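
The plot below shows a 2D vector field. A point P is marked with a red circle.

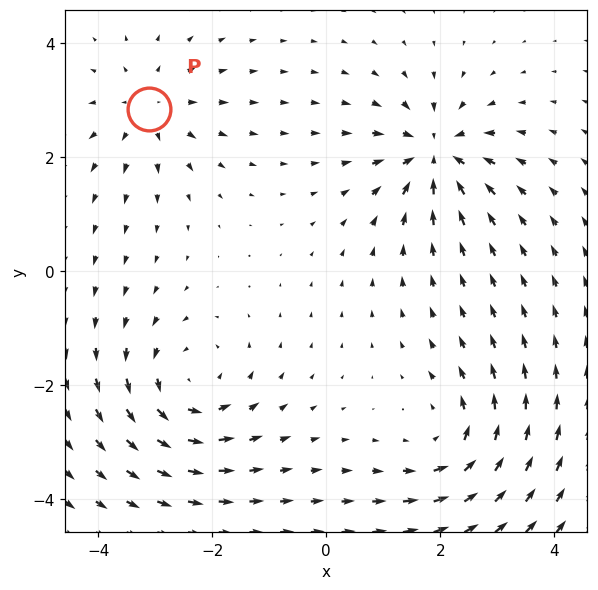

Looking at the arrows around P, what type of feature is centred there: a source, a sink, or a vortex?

At P (-3.1, 2.9) the arrows spread outward. Divergence about +3, curl ≈0 — positive divergence with near-zero curl is a source.

source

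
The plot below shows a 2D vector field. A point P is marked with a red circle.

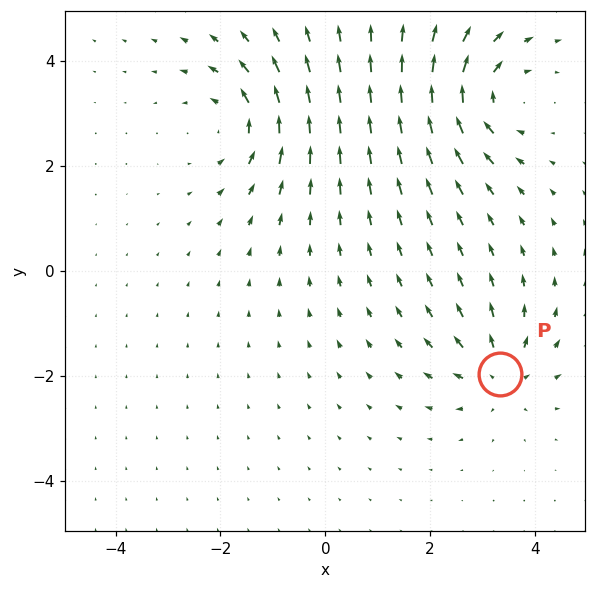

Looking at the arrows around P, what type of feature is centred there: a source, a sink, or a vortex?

source

At P (3.3, -2.0) the arrows spread outward. Divergence about +4, curl ≈0 — positive divergence with near-zero curl is a source.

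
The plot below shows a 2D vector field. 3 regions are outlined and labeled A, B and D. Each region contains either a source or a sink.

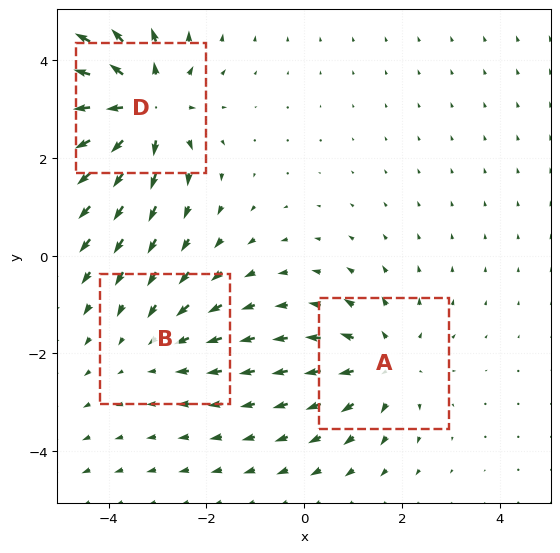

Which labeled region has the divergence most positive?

Divergence at each region's feature centre — A: about +3, B: about -2, D: about +5. Region D is most positive.

D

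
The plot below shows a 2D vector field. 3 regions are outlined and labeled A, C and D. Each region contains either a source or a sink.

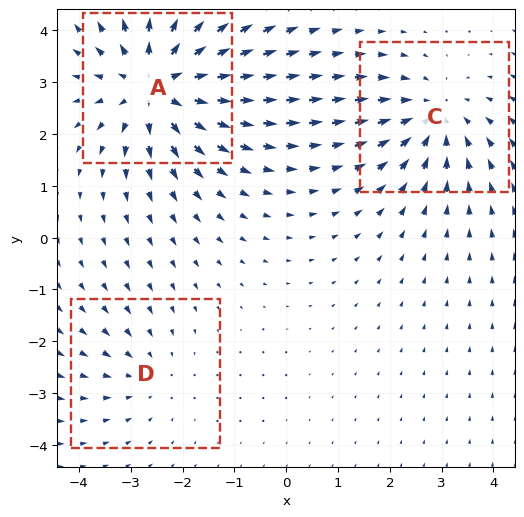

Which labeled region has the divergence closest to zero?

D

Divergence at each region's feature centre — A: about +4, C: about -3, D: about -2. Region D is closest to zero.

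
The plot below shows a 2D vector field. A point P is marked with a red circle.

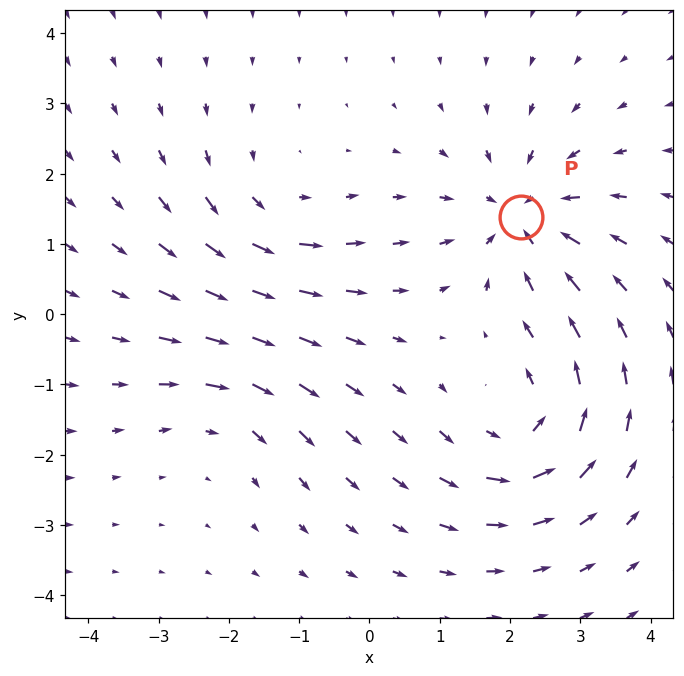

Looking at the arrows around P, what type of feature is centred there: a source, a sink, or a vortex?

At P (2.2, 1.4) the arrows converge inward. Divergence about -5, curl ≈0 — negative divergence with near-zero curl is a sink.

sink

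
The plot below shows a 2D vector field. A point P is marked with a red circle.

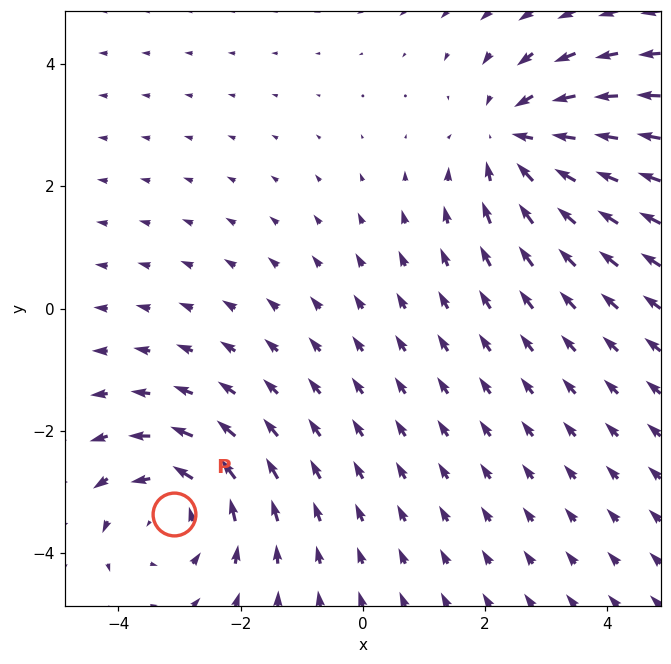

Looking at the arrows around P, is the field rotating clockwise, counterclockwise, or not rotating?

Near P at (-3.1, -3.4) the arrows circulate counterclockwise. The curl (z-component) there is about +4; positive curl means counterclockwise rotation.

counterclockwise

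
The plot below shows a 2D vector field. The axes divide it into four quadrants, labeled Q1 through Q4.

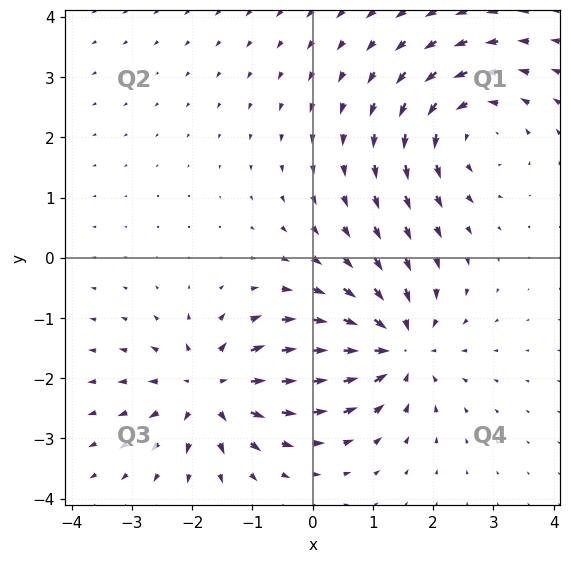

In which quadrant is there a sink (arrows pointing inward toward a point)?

The sink sits at approximately (1.4, -1.5), which lies in quadrant Q4. The divergence there is about -5, negative as expected for a sink.

Q4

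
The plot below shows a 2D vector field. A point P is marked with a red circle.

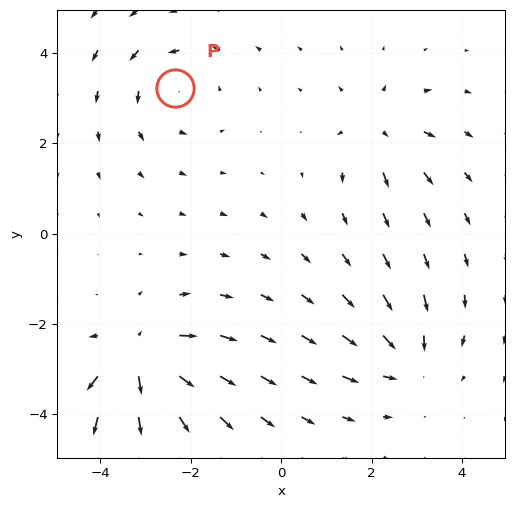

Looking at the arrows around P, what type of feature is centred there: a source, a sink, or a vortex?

vortex

At P (-2.3, 3.2) the arrows circulate counterclockwise. Divergence ≈0, curl about +3 — near-zero divergence with nonzero curl is a vortex.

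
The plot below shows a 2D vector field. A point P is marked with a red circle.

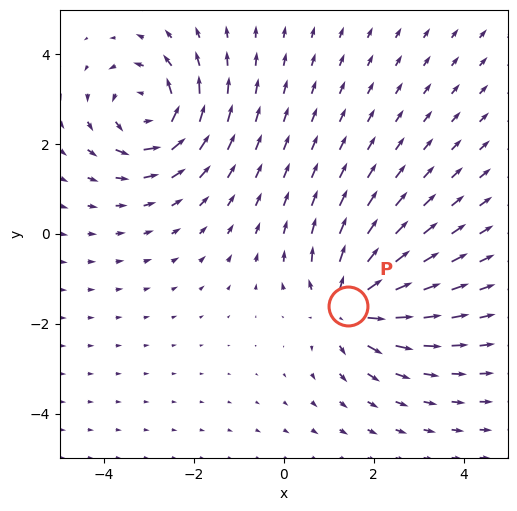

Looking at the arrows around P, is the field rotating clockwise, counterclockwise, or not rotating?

Near P at (1.4, -1.6) the arrows show no circulation. The curl there is ≈0.

not rotating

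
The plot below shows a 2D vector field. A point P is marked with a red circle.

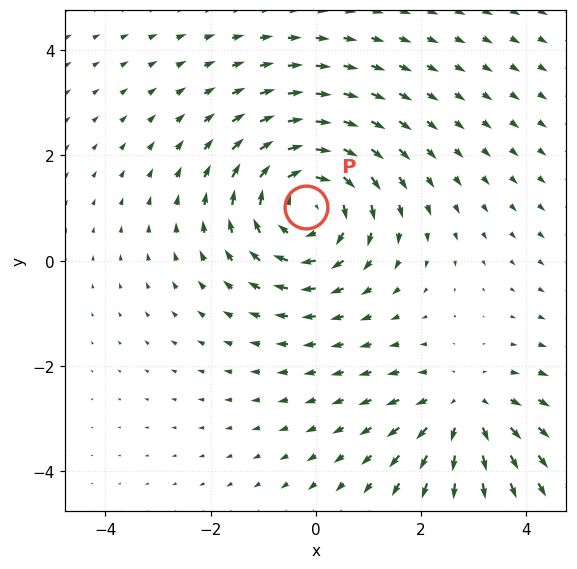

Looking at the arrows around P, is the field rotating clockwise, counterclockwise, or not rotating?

clockwise

Near P at (-0.2, 1.0) the arrows circulate clockwise. The curl (z-component) there is about -3; negative curl means clockwise rotation.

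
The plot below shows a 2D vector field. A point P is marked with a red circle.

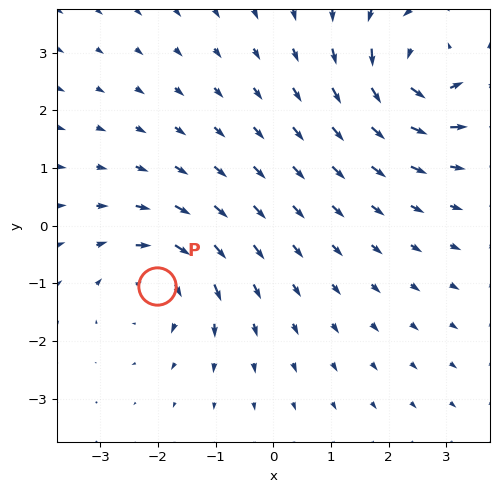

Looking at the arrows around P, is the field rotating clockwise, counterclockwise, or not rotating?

Near P at (-2.0, -1.0) the arrows circulate clockwise. The curl (z-component) there is about -5; negative curl means clockwise rotation.

clockwise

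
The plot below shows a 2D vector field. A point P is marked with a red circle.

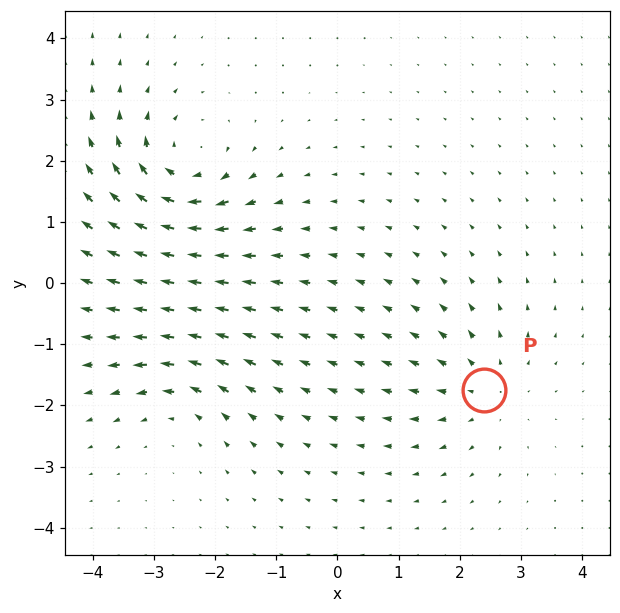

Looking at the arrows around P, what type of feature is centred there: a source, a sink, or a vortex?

At P (2.4, -1.7) the arrows spread outward. Divergence about +3, curl ≈0 — positive divergence with near-zero curl is a source.

source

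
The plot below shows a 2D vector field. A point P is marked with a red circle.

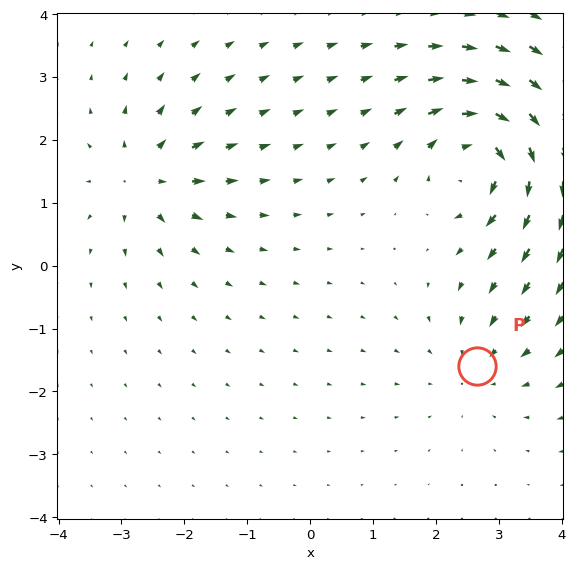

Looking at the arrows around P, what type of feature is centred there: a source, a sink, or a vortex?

sink

At P (2.7, -1.6) the arrows converge inward. Divergence about -3, curl ≈0 — negative divergence with near-zero curl is a sink.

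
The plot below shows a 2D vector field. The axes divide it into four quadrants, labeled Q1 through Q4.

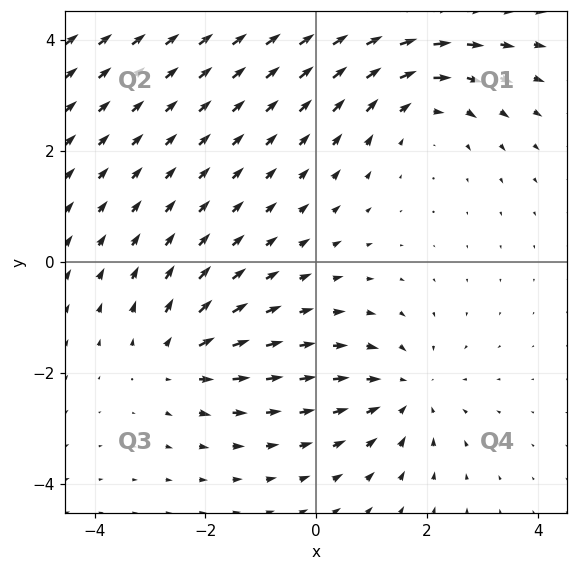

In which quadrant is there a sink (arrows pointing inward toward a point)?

The sink sits at approximately (1.6, -2.4), which lies in quadrant Q4. The divergence there is about -3, negative as expected for a sink.

Q4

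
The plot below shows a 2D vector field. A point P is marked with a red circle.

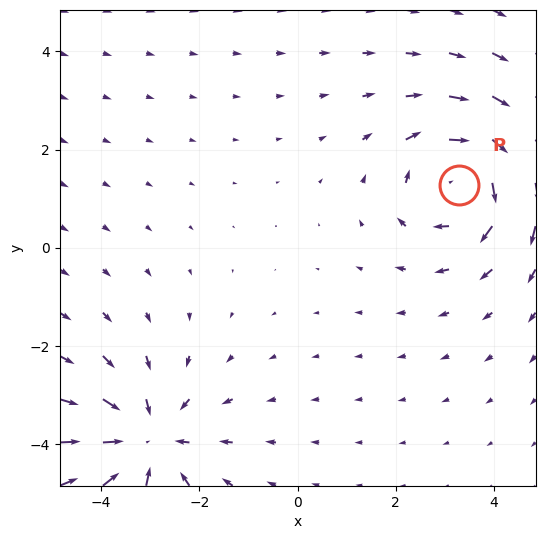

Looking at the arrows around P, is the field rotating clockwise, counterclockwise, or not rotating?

Near P at (3.3, 1.3) the arrows circulate clockwise. The curl (z-component) there is about -3; negative curl means clockwise rotation.

clockwise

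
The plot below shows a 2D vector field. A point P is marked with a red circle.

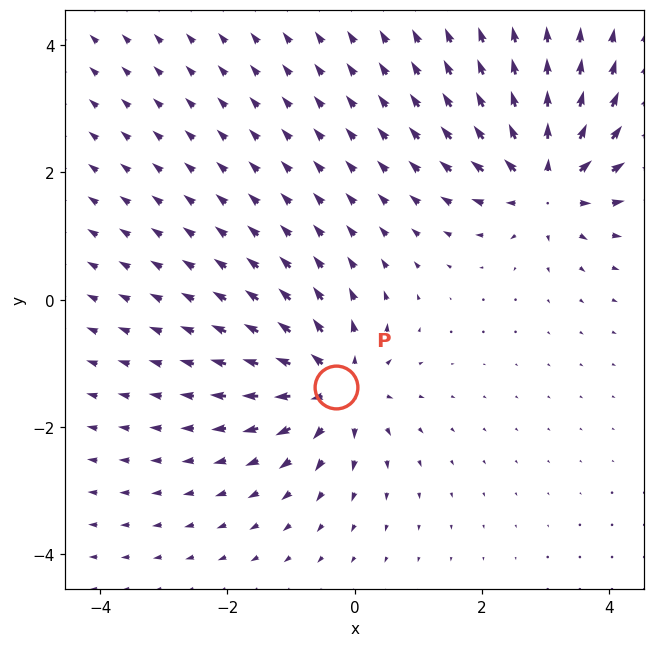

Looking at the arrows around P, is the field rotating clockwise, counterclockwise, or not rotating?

not rotating

Near P at (-0.3, -1.4) the arrows show no circulation. The curl there is ≈0.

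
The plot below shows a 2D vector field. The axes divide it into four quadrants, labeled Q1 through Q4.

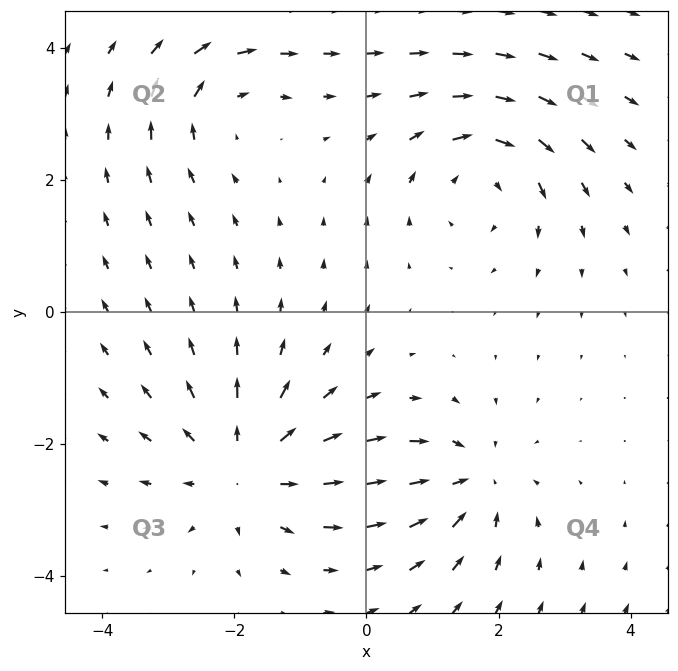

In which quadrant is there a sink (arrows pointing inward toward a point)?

Q4

The sink sits at approximately (1.6, -2.6), which lies in quadrant Q4. The divergence there is about -3, negative as expected for a sink.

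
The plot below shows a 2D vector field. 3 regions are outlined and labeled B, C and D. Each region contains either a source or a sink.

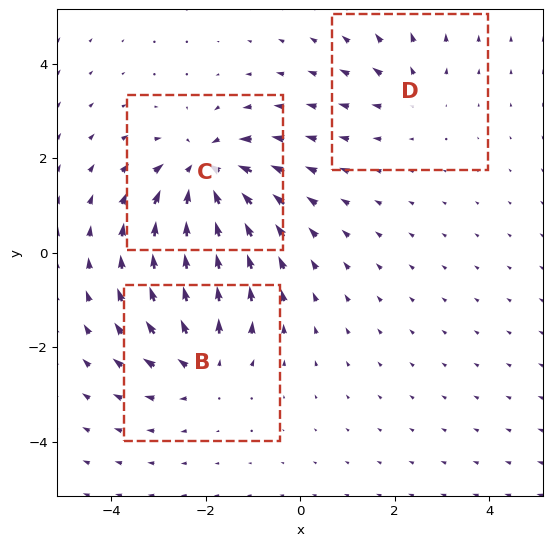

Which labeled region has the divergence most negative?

Divergence at each region's feature centre — B: about +4, C: about -5, D: about +2. Region C is most negative.

C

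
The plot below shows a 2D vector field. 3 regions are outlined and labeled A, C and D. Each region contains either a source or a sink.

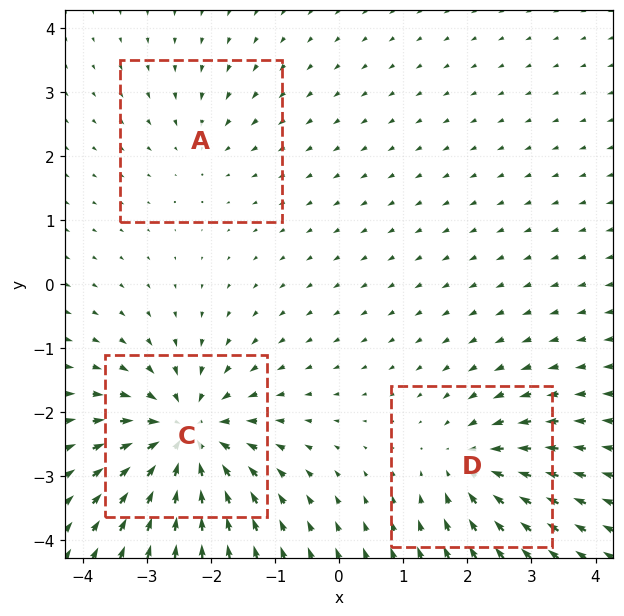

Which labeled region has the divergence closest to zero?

Divergence at each region's feature centre — A: about -2, C: about -6, D: about -4. Region A is closest to zero.

A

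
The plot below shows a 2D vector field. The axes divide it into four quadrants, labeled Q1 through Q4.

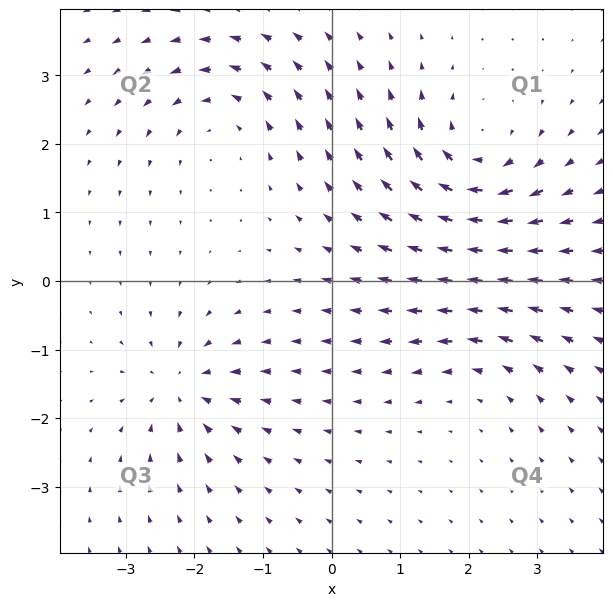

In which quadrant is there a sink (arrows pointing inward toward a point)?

Q3

The sink sits at approximately (-2.2, -1.6), which lies in quadrant Q3. The divergence there is about -5, negative as expected for a sink.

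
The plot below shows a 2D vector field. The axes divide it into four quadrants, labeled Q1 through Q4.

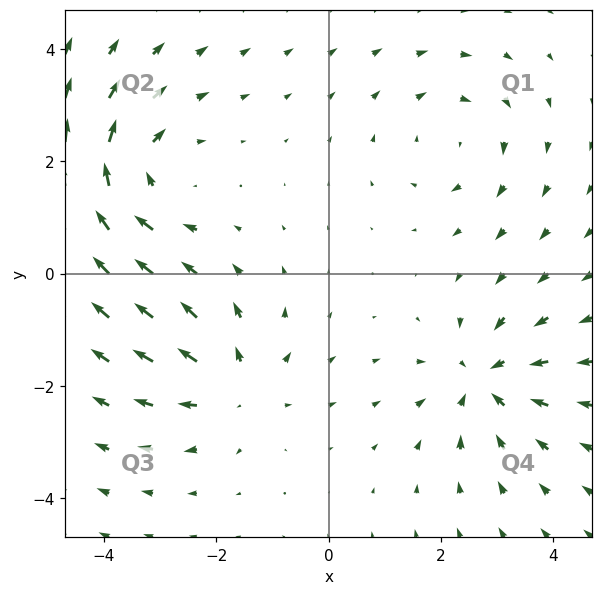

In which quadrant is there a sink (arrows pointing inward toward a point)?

The sink sits at approximately (2.8, -1.9), which lies in quadrant Q4. The divergence there is about -4, negative as expected for a sink.

Q4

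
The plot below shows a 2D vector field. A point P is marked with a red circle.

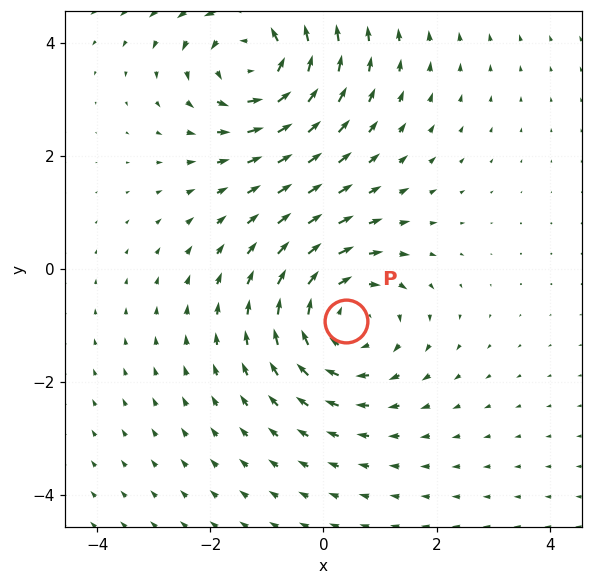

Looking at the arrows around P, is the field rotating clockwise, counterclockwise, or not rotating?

clockwise

Near P at (0.4, -0.9) the arrows circulate clockwise. The curl (z-component) there is about -3; negative curl means clockwise rotation.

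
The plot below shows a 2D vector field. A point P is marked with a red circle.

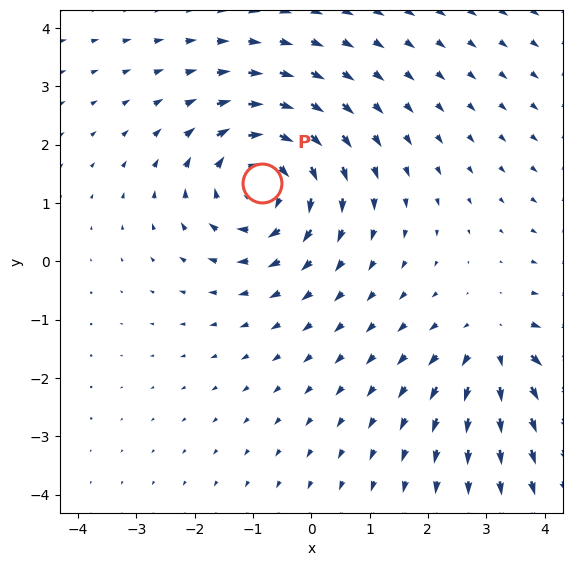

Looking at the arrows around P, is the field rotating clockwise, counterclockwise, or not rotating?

clockwise

Near P at (-0.8, 1.3) the arrows circulate clockwise. The curl (z-component) there is about -5; negative curl means clockwise rotation.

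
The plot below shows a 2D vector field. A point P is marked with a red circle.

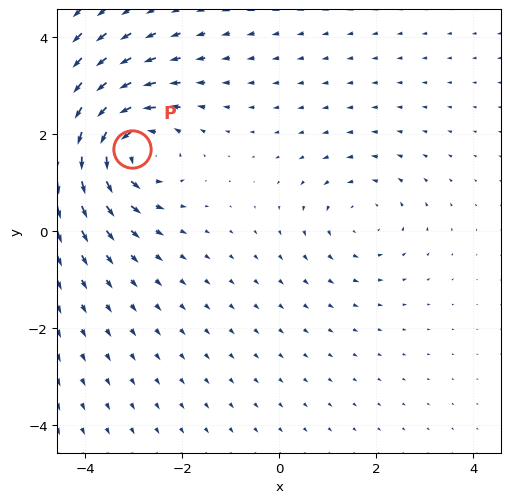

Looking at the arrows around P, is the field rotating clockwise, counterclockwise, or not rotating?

Near P at (-3.0, 1.7) the arrows circulate counterclockwise. The curl (z-component) there is about +5; positive curl means counterclockwise rotation.

counterclockwise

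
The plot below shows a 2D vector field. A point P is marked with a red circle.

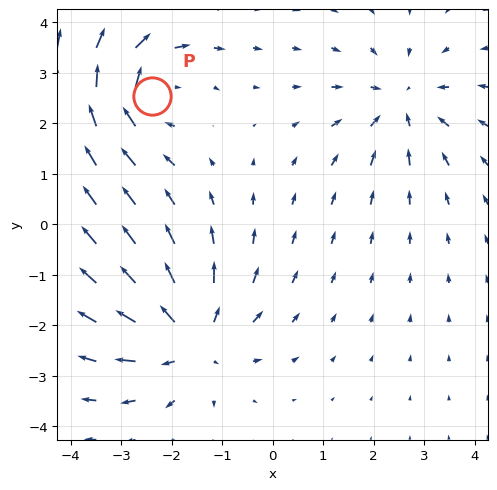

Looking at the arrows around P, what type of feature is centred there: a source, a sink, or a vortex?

vortex

At P (-2.4, 2.5) the arrows circulate clockwise. Divergence ≈0, curl about -5 — near-zero divergence with nonzero curl is a vortex.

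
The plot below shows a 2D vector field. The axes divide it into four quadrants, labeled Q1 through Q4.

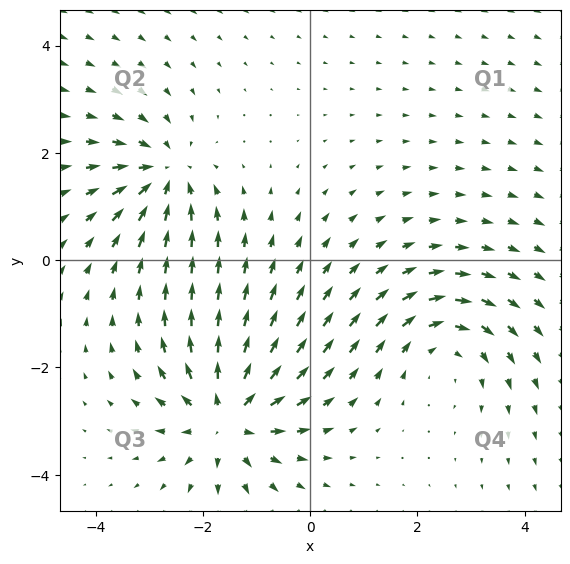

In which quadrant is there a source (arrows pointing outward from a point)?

The source sits at approximately (-1.6, -2.9), which lies in quadrant Q3. The divergence there is about +5, positive as expected for a source.

Q3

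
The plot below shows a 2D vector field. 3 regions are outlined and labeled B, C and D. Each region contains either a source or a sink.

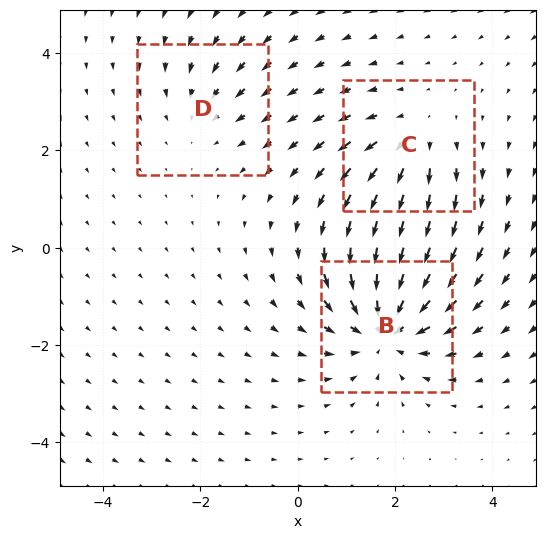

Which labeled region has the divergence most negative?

B

Divergence at each region's feature centre — B: about -5, C: about +3, D: about -2. Region B is most negative.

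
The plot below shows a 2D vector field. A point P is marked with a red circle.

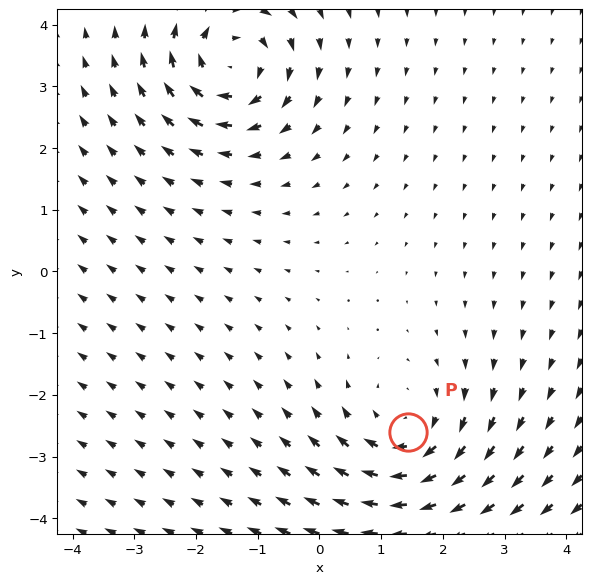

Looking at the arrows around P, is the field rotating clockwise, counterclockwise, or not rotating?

clockwise

Near P at (1.4, -2.6) the arrows circulate clockwise. The curl (z-component) there is about -3; negative curl means clockwise rotation.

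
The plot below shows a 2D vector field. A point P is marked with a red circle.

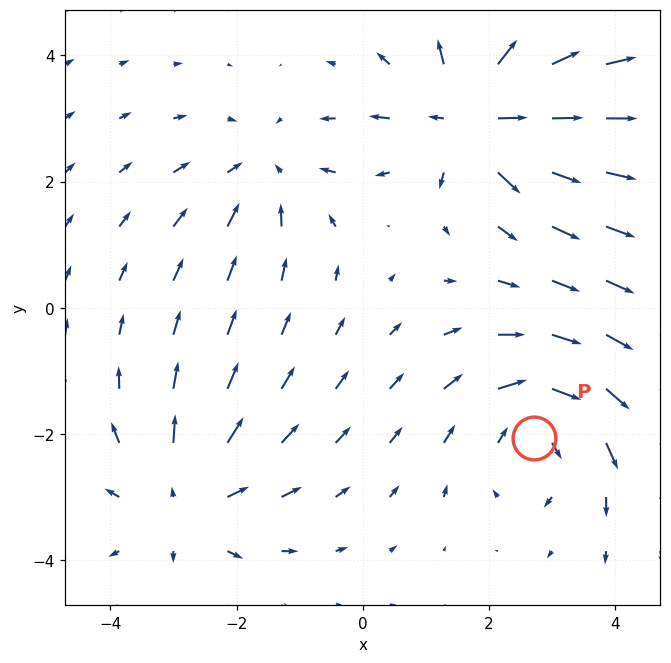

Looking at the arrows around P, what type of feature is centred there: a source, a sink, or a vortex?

vortex

At P (2.7, -2.1) the arrows circulate clockwise. Divergence ≈0, curl about -4 — near-zero divergence with nonzero curl is a vortex.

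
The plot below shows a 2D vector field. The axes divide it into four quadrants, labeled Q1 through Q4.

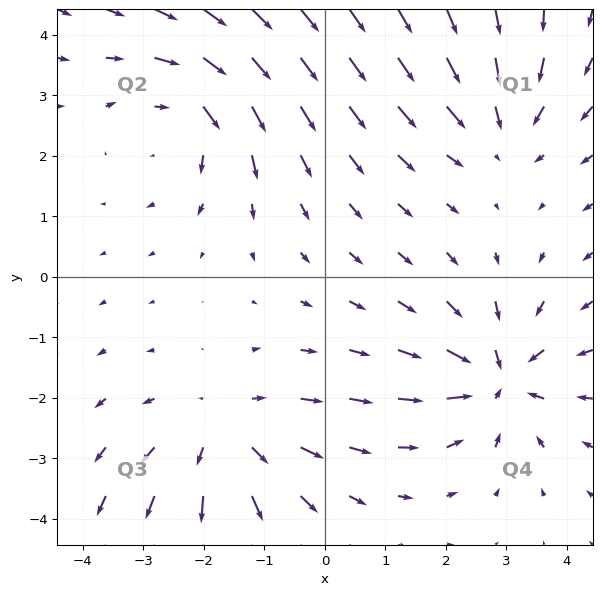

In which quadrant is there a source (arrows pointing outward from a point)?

Q3

The source sits at approximately (-1.6, -2.6), which lies in quadrant Q3. The divergence there is about +3, positive as expected for a source.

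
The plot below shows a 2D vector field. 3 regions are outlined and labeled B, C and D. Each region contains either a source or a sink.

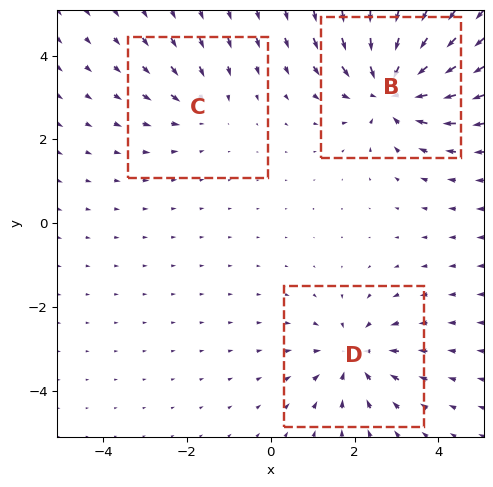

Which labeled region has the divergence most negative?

Divergence at each region's feature centre — B: about -5, C: about -2, D: about -3. Region B is most negative.

B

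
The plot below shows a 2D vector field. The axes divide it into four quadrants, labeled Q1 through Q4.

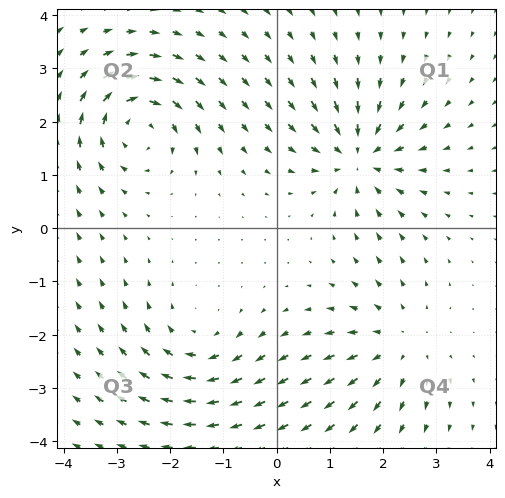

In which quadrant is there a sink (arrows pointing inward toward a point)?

The sink sits at approximately (1.5, 1.3), which lies in quadrant Q1. The divergence there is about -6, negative as expected for a sink.

Q1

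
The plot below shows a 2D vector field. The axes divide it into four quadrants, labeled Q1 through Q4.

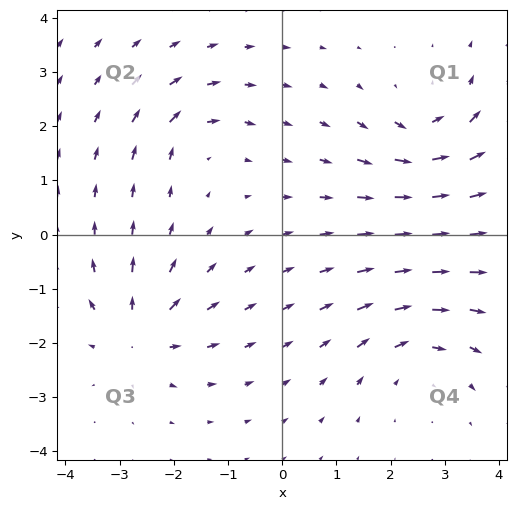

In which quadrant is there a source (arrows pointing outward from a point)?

Q3

The source sits at approximately (-2.6, -1.8), which lies in quadrant Q3. The divergence there is about +6, positive as expected for a source.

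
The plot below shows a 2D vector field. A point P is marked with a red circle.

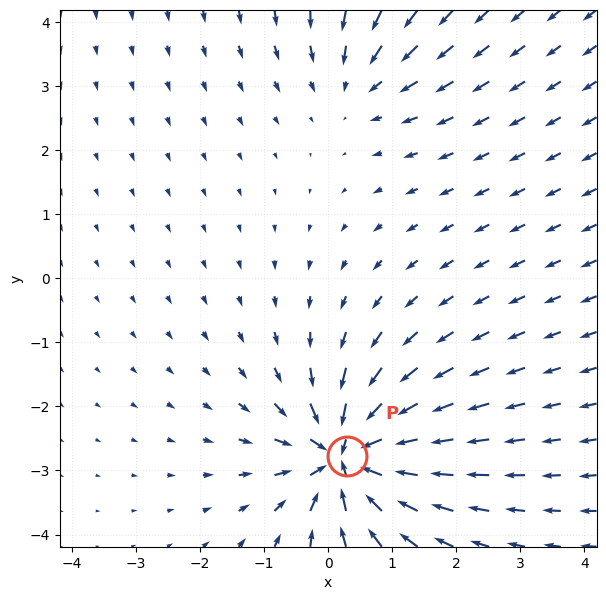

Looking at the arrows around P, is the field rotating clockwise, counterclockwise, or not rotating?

Near P at (0.3, -2.8) the arrows show no circulation. The curl there is ≈0.

not rotating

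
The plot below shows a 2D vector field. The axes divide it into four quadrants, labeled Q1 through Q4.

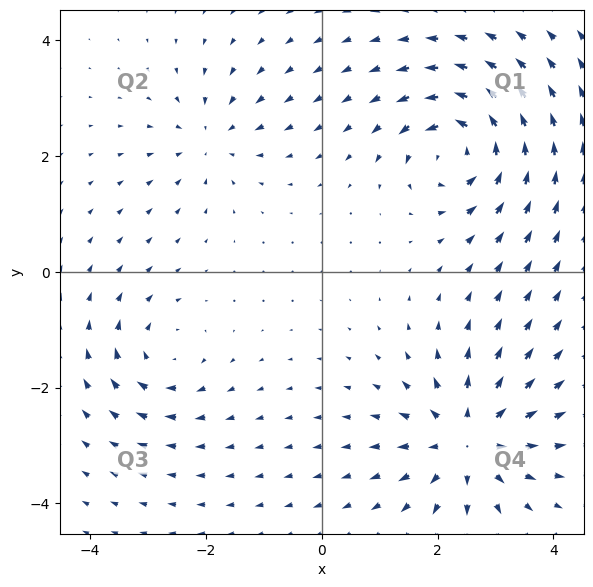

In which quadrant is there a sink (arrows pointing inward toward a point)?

Q2

The sink sits at approximately (-1.9, 2.3), which lies in quadrant Q2. The divergence there is about -3, negative as expected for a sink.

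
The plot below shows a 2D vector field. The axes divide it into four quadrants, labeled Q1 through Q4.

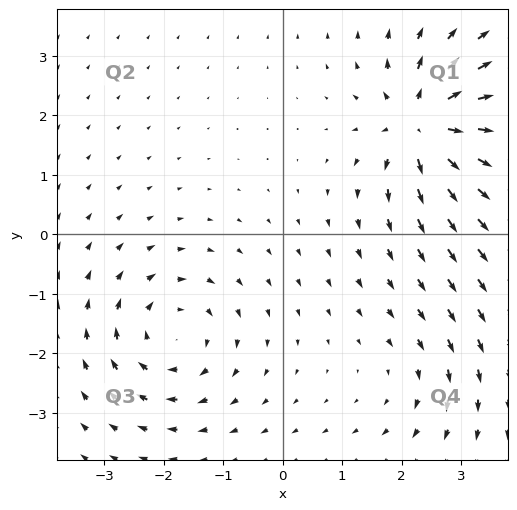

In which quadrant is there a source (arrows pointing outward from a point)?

The source sits at approximately (2.4, 1.8), which lies in quadrant Q1. The divergence there is about +7, positive as expected for a source.

Q1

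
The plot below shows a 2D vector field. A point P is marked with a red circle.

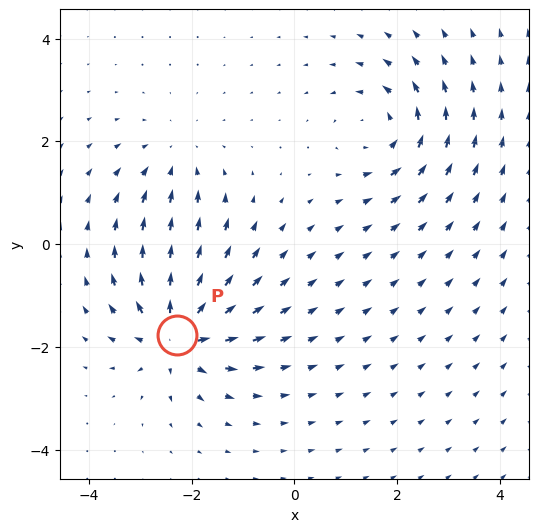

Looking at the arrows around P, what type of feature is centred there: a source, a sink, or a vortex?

source

At P (-2.3, -1.8) the arrows spread outward. Divergence about +7, curl ≈0 — positive divergence with near-zero curl is a source.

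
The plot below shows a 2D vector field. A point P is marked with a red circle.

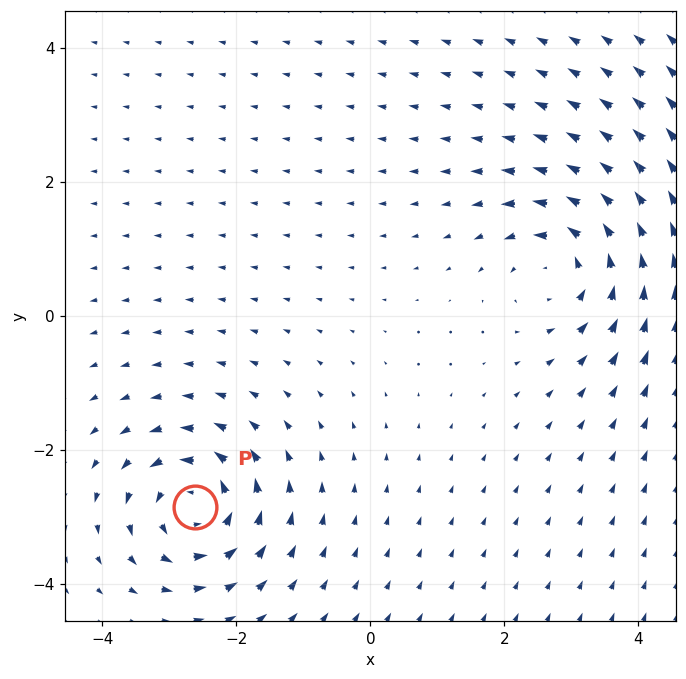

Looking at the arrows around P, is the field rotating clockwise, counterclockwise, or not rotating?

Near P at (-2.6, -2.9) the arrows circulate counterclockwise. The curl (z-component) there is about +4; positive curl means counterclockwise rotation.

counterclockwise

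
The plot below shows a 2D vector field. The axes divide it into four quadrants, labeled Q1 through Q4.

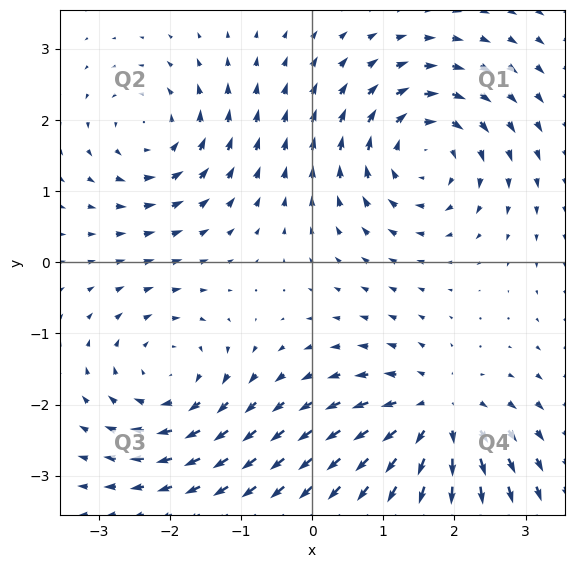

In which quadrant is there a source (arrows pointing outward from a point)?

Q4

The source sits at approximately (1.7, -2.2), which lies in quadrant Q4. The divergence there is about +5, positive as expected for a source.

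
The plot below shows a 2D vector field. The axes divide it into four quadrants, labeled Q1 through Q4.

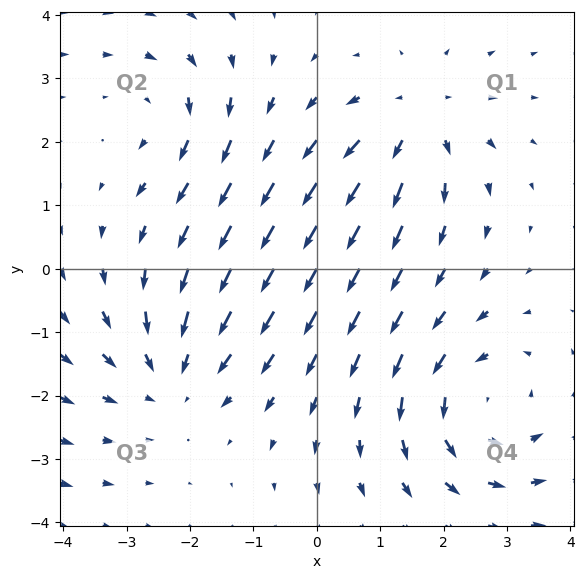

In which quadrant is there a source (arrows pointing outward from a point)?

Q1

The source sits at approximately (1.6, 2.3), which lies in quadrant Q1. The divergence there is about +3, positive as expected for a source.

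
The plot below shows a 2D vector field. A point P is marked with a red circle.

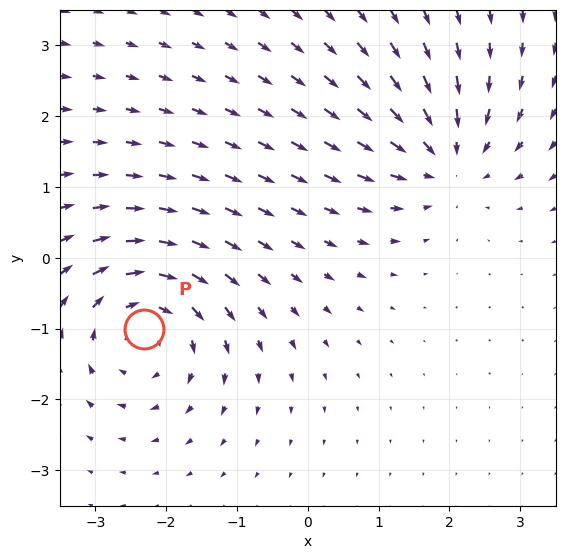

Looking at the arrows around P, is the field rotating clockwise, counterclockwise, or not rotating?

clockwise

Near P at (-2.3, -1.0) the arrows circulate clockwise. The curl (z-component) there is about -5; negative curl means clockwise rotation.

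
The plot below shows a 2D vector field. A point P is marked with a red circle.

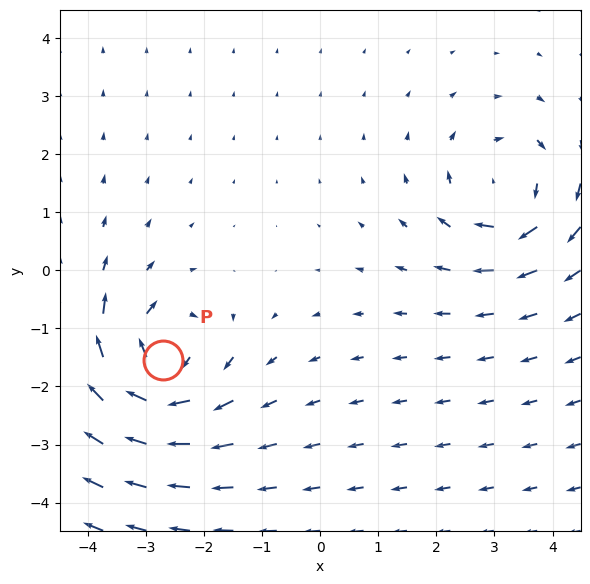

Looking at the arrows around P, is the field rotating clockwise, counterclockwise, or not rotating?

clockwise

Near P at (-2.7, -1.5) the arrows circulate clockwise. The curl (z-component) there is about -7; negative curl means clockwise rotation.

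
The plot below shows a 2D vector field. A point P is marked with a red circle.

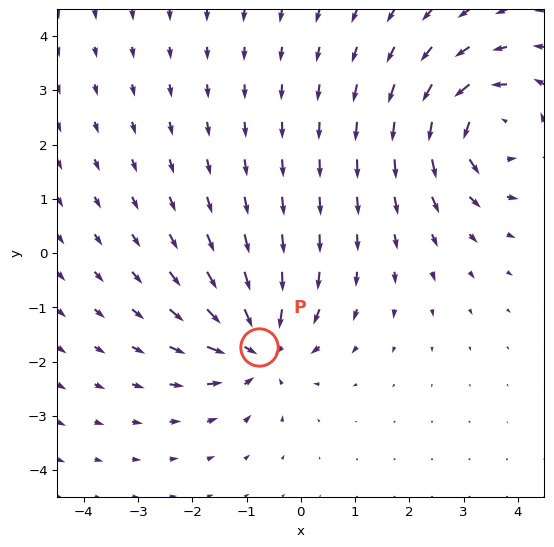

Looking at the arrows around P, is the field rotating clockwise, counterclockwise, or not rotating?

Near P at (-0.8, -1.7) the arrows show no circulation. The curl there is ≈0.

not rotating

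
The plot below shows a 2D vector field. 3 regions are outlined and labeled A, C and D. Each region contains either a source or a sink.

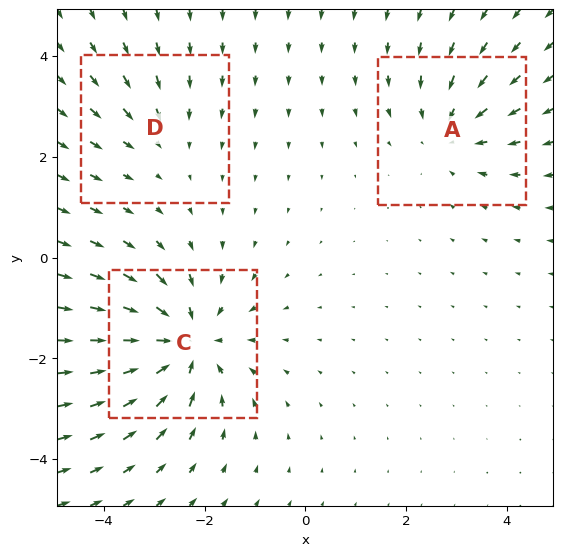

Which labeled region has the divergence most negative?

Divergence at each region's feature centre — A: about -3, C: about -5, D: about -2. Region C is most negative.

C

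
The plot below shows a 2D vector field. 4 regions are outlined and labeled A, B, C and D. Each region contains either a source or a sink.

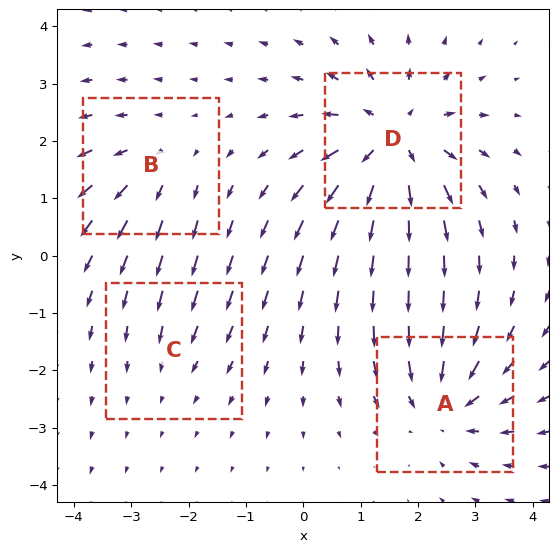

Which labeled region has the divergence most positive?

Divergence at each region's feature centre — A: about -5, B: about +3, C: about -2, D: about +7. Region D is most positive.

D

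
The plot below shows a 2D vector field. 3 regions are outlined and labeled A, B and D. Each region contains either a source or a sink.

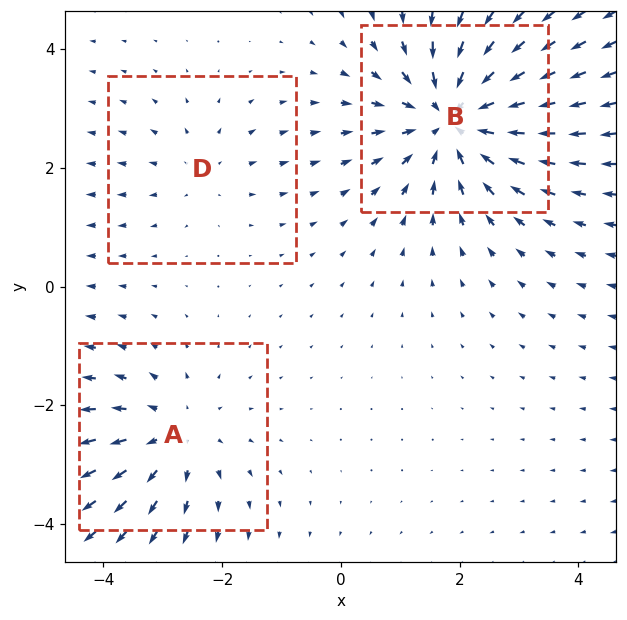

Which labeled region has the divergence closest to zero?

D

Divergence at each region's feature centre — A: about +3, B: about -5, D: about +2. Region D is closest to zero.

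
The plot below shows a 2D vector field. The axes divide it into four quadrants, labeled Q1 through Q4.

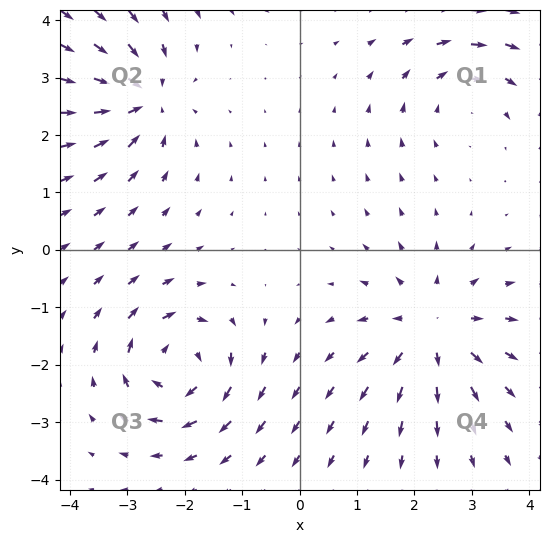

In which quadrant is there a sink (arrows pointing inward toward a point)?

Q2

The sink sits at approximately (-2.8, 2.6), which lies in quadrant Q2. The divergence there is about -5, negative as expected for a sink.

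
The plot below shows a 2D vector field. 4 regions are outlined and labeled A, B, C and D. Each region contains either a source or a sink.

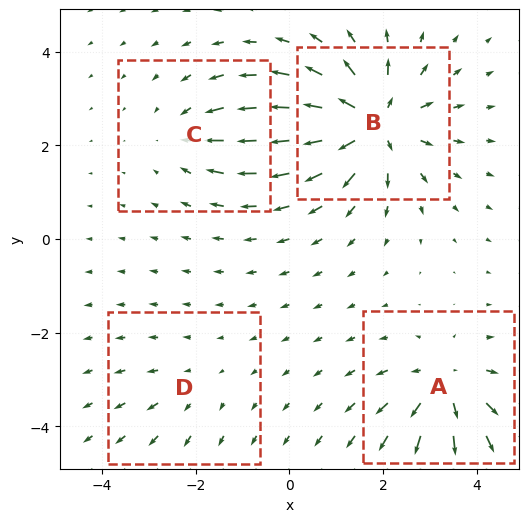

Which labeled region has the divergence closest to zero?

Divergence at each region's feature centre — A: about +6, B: about +8, C: about -4, D: about +2. Region D is closest to zero.

D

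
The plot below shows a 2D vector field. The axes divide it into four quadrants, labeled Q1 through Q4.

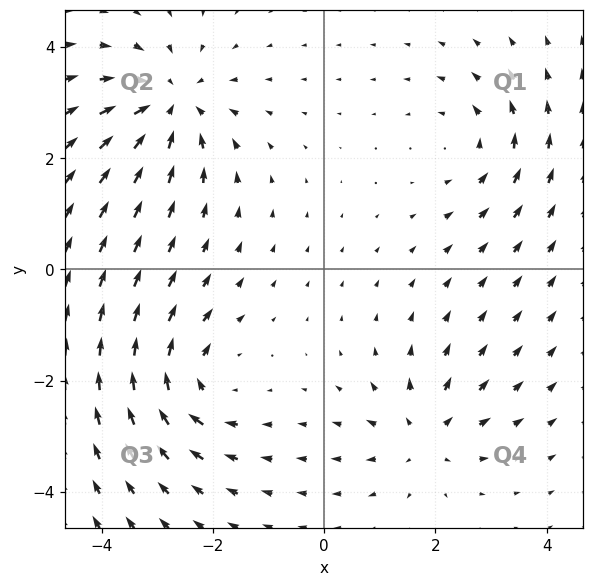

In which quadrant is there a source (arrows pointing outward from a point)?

The source sits at approximately (1.8, -3.0), which lies in quadrant Q4. The divergence there is about +4, positive as expected for a source.

Q4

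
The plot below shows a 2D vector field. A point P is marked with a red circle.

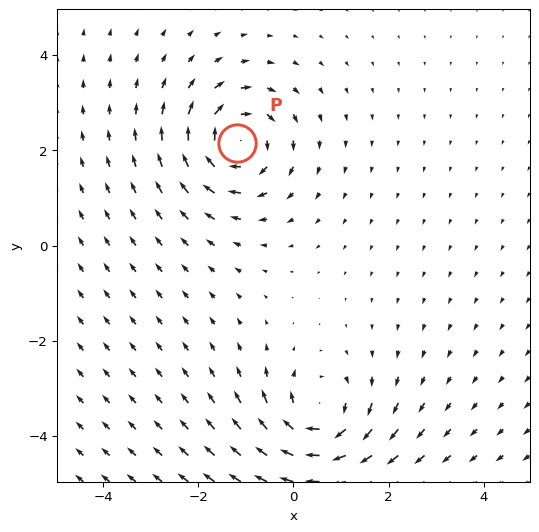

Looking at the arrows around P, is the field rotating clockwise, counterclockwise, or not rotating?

clockwise

Near P at (-1.2, 2.1) the arrows circulate clockwise. The curl (z-component) there is about -6; negative curl means clockwise rotation.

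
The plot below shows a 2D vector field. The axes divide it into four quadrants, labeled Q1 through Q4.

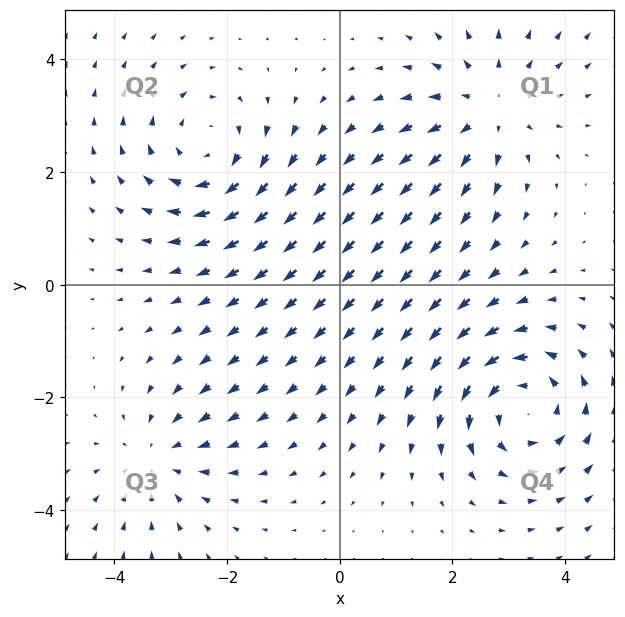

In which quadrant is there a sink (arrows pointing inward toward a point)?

Q3

The sink sits at approximately (-3.2, -3.1), which lies in quadrant Q3. The divergence there is about -3, negative as expected for a sink.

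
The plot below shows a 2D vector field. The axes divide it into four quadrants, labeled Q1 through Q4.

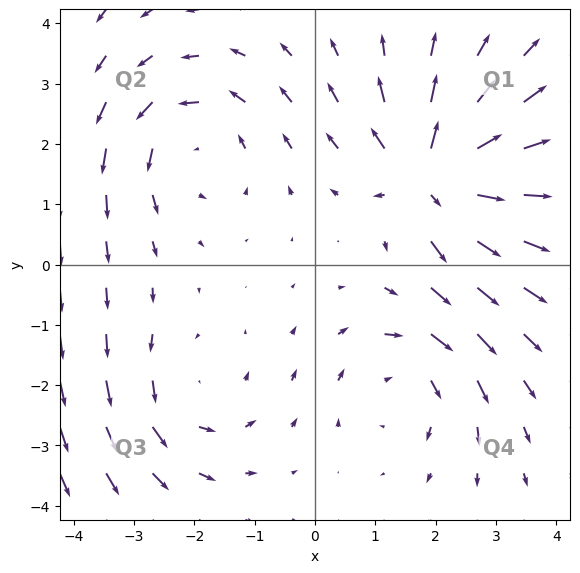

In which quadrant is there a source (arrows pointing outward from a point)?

The source sits at approximately (2.0, 1.5), which lies in quadrant Q1. The divergence there is about +6, positive as expected for a source.

Q1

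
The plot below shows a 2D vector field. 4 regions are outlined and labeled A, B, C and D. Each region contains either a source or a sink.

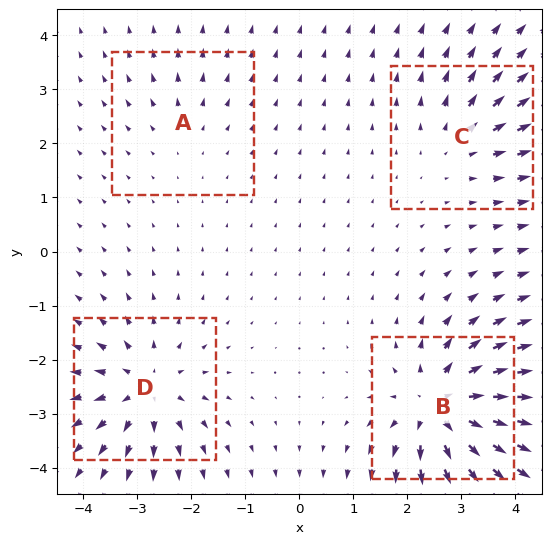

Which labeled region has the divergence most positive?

B

Divergence at each region's feature centre — A: about +2, B: about +8, C: about +4, D: about +6. Region B is most positive.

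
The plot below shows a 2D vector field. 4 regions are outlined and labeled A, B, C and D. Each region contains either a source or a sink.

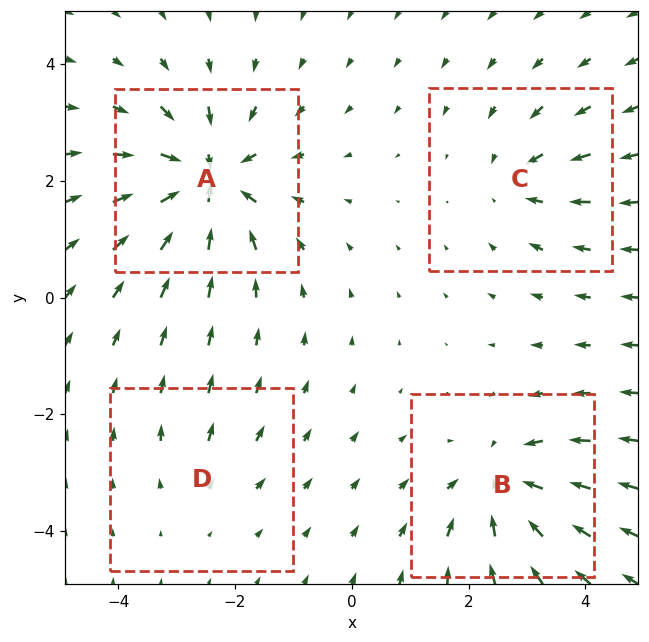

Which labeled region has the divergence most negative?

A

Divergence at each region's feature centre — A: about -8, B: about -6, C: about -4, D: about +2. Region A is most negative.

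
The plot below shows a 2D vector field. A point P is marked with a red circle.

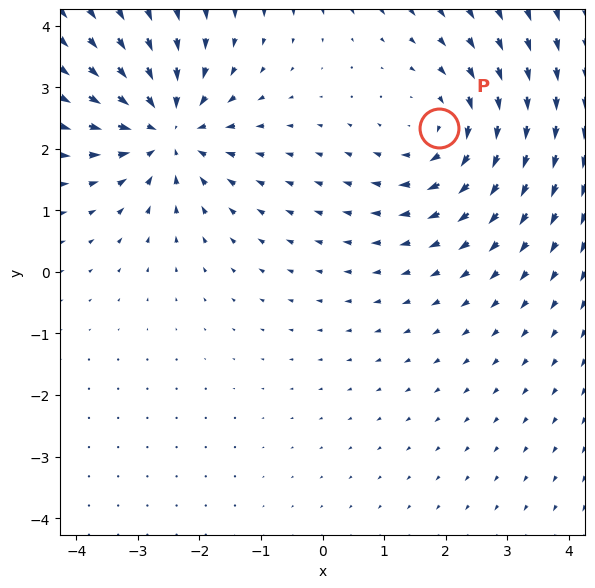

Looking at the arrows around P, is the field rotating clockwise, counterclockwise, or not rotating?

Near P at (1.9, 2.3) the arrows circulate clockwise. The curl (z-component) there is about -3; negative curl means clockwise rotation.

clockwise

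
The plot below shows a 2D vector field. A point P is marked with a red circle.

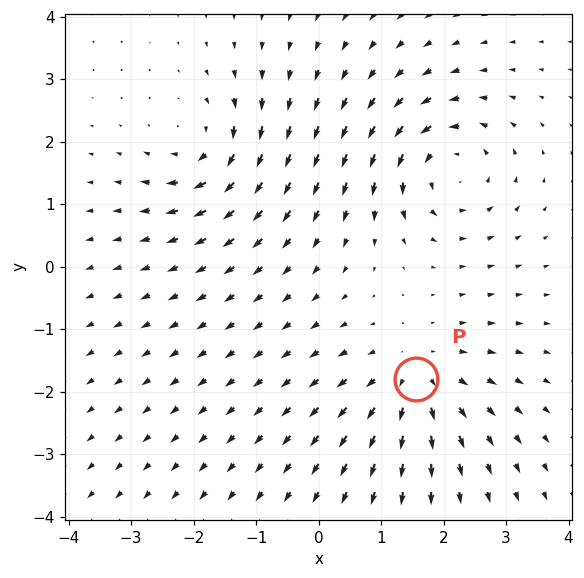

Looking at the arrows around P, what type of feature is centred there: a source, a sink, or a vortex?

source

At P (1.6, -1.8) the arrows spread outward. Divergence about +4, curl ≈0 — positive divergence with near-zero curl is a source.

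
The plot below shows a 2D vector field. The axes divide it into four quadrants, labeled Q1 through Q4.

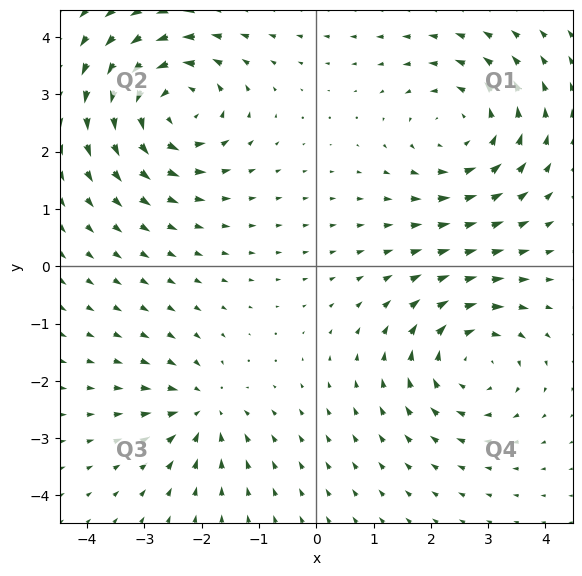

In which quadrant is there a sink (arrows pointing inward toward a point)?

The sink sits at approximately (-2.0, -2.5), which lies in quadrant Q3. The divergence there is about -4, negative as expected for a sink.

Q3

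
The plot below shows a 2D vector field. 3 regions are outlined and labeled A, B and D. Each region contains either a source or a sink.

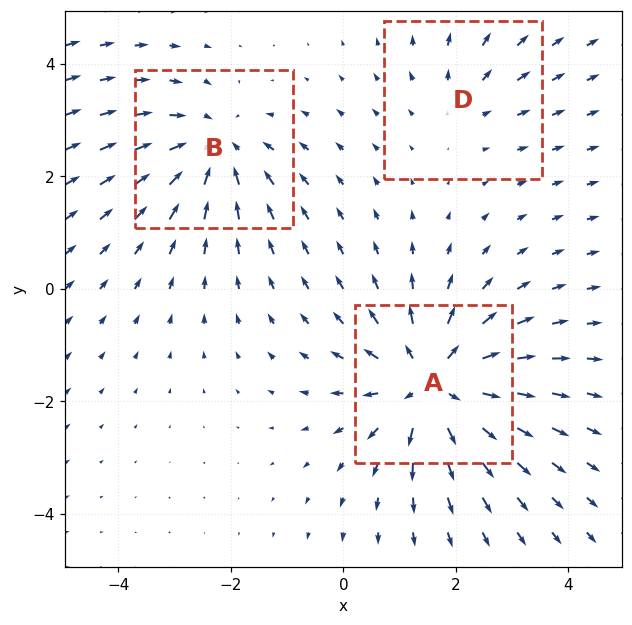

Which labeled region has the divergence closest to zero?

D

Divergence at each region's feature centre — A: about +5, B: about -3, D: about +2. Region D is closest to zero.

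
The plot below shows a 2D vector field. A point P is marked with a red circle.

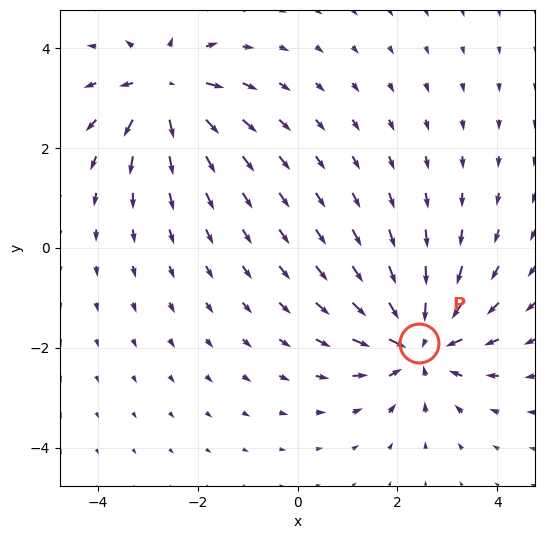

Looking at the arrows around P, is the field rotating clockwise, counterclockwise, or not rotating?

not rotating

Near P at (2.4, -1.9) the arrows show no circulation. The curl there is ≈0.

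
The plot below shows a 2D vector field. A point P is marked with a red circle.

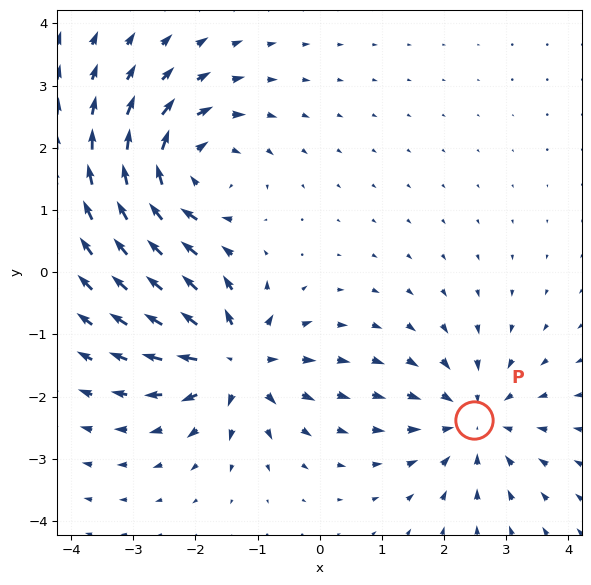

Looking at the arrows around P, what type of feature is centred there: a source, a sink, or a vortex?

sink

At P (2.5, -2.4) the arrows converge inward. Divergence about -4, curl ≈0 — negative divergence with near-zero curl is a sink.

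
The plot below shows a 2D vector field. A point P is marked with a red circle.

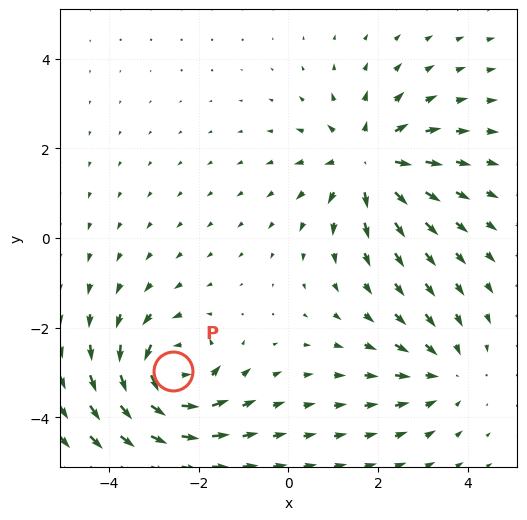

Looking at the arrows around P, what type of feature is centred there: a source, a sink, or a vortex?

vortex

At P (-2.6, -3.0) the arrows circulate counterclockwise. Divergence ≈0, curl about +6 — near-zero divergence with nonzero curl is a vortex.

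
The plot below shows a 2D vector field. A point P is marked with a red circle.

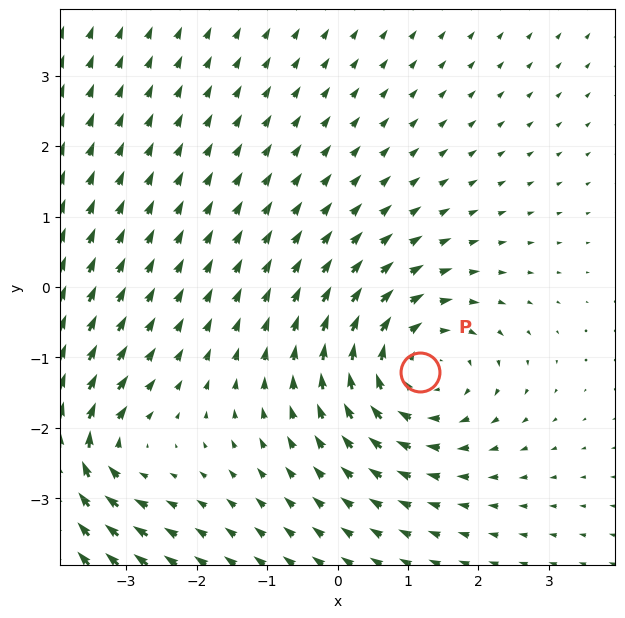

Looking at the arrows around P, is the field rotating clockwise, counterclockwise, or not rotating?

clockwise

Near P at (1.2, -1.2) the arrows circulate clockwise. The curl (z-component) there is about -4; negative curl means clockwise rotation.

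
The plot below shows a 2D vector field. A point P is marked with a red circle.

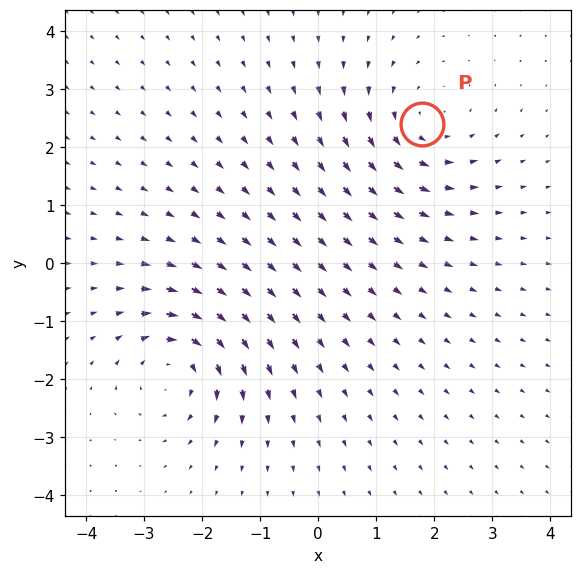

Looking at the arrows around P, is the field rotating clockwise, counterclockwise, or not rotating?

counterclockwise

Near P at (1.8, 2.4) the arrows circulate counterclockwise. The curl (z-component) there is about +4; positive curl means counterclockwise rotation.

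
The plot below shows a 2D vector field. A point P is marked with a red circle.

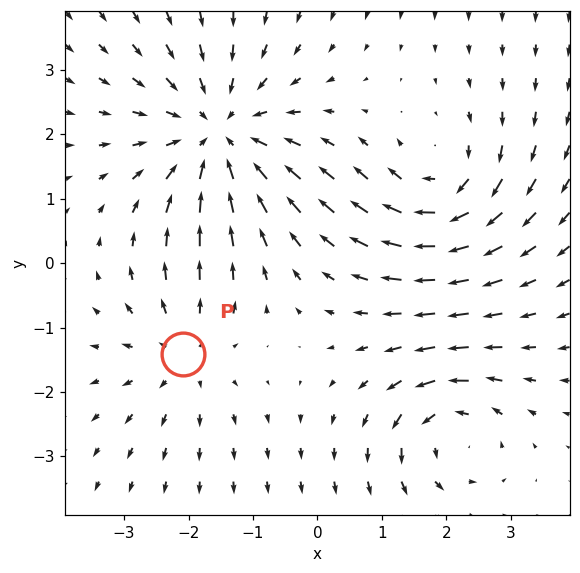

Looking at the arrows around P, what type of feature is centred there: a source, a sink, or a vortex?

source

At P (-2.1, -1.4) the arrows spread outward. Divergence about +3, curl ≈0 — positive divergence with near-zero curl is a source.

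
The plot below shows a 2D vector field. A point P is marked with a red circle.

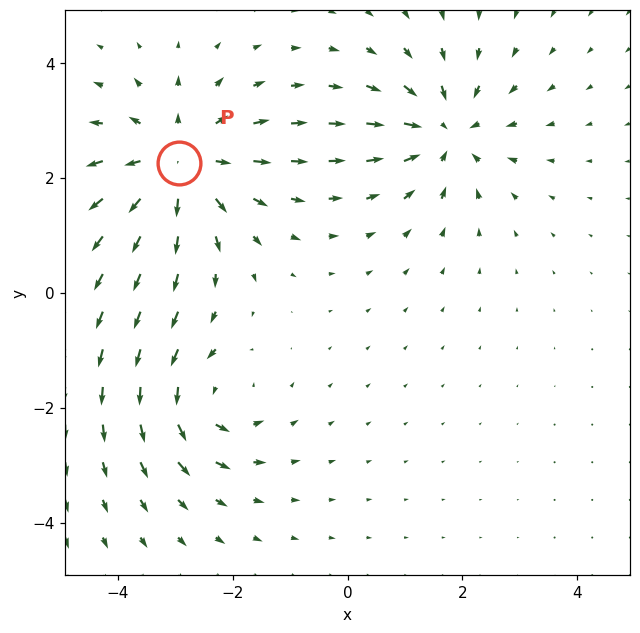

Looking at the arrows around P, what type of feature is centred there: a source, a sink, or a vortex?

source

At P (-2.9, 2.3) the arrows spread outward. Divergence about +4, curl ≈0 — positive divergence with near-zero curl is a source.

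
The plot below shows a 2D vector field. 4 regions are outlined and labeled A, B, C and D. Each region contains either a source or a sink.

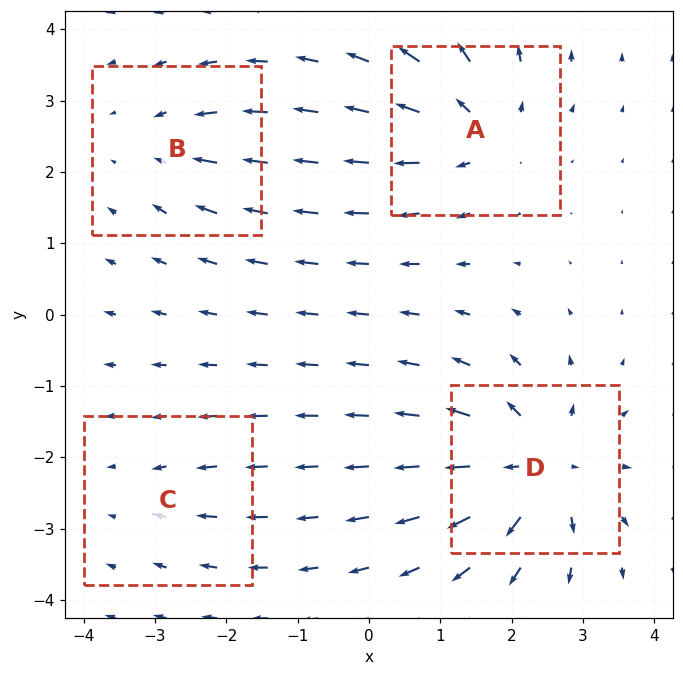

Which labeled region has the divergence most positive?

Divergence at each region's feature centre — A: about +7, B: about -4, C: about -2, D: about +9. Region D is most positive.

D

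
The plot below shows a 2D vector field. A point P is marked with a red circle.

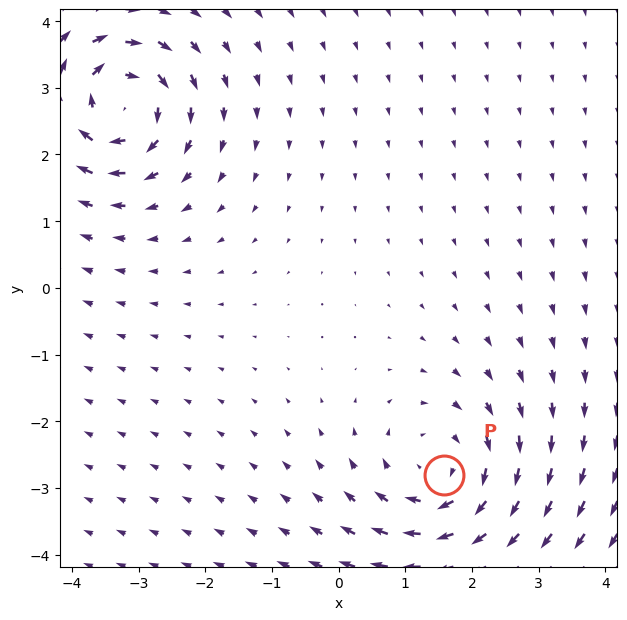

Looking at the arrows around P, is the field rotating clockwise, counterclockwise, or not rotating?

Near P at (1.6, -2.8) the arrows circulate clockwise. The curl (z-component) there is about -4; negative curl means clockwise rotation.

clockwise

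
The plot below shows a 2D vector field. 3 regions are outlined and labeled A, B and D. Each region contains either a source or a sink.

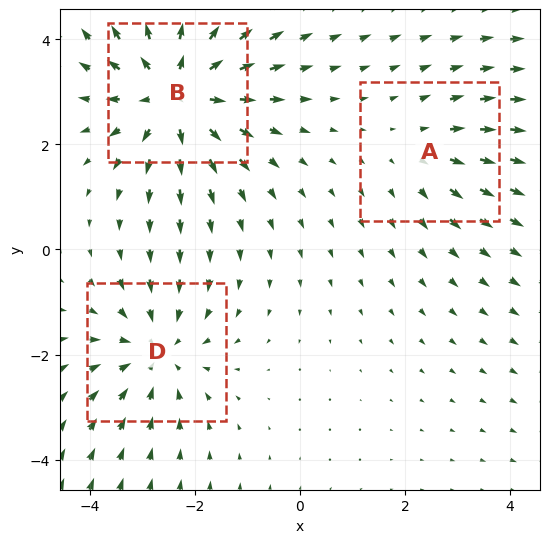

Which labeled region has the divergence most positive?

Divergence at each region's feature centre — A: about +2, B: about +4, D: about -3. Region B is most positive.

B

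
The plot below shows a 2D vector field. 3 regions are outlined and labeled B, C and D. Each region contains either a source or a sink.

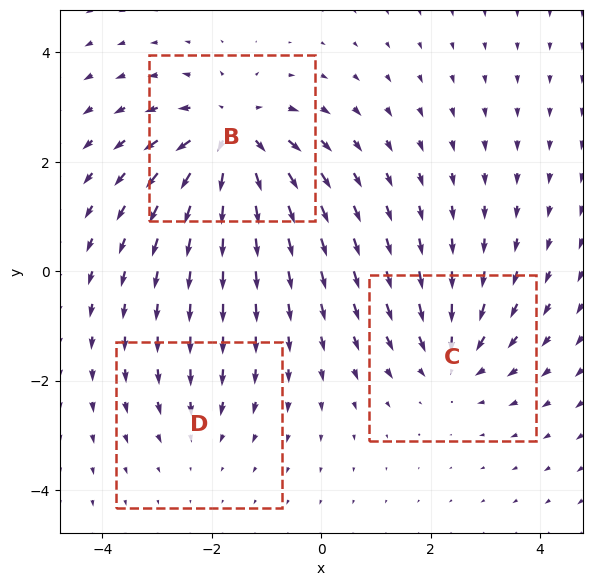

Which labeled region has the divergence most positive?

B

Divergence at each region's feature centre — B: about +6, C: about -4, D: about -2. Region B is most positive.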